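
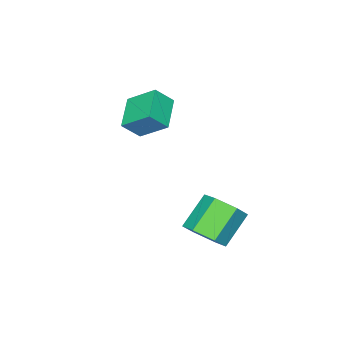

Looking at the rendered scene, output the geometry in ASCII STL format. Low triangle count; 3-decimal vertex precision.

solid 
facet normal 0.736 -0.019 -0.677
outer loop
vertex 2.335 2.603 -1.628
vertex 1.787 2.617 -2.224
vertex 2.079 3.311 -1.926
endloop
endfacet
facet normal 0.598 0.485 0.638
outer loop
vertex 2.335 2.603 -1.628
vertex 2.079 3.311 -1.926
vertex 1.261 2.629 -0.64
endloop
endfacet
facet normal 0.599 0.484 0.638
outer loop
vertex 1.261 2.629 -0.64
vertex 2.079 3.311 -1.926
vertex 1.005 3.337 -0.937
endloop
endfacet
facet normal -0.736 0.018 0.677
outer loop
vertex 1.261 2.629 -0.64
vertex 1.005 3.337 -0.937
vertex 0.713 2.643 -1.236
endloop
endfacet
facet normal 0.736 -0.019 -0.677
outer loop
vertex 2.079 3.311 -1.926
vertex 1.787 2.617 -2.224
vertex 1.531 3.325 -2.522
endloop
endfacet
facet normal 0.025 1.000 0.001
outer loop
vertex 2.079 3.311 -1.926
vertex 1.531 3.325 -2.522
vertex 1.005 3.337 -0.937
endloop
endfacet
facet normal 0.026 1.000 0.001
outer loop
vertex 1.005 3.337 -0.937
vertex 1.531 3.325 -2.522
vertex 0.457 3.352 -1.533
endloop
endfacet
facet normal -0.736 0.018 0.677
outer loop
vertex 1.005 3.337 -0.937
vertex 0.457 3.352 -1.533
vertex 0.713 2.643 -1.236
endloop
endfacet
facet normal 0.736 -0.019 -0.677
outer loop
vertex 1.531 3.325 -2.522
vertex 1.787 2.617 -2.224
vertex 1.239 2.631 -2.82
endloop
endfacet
facet normal -0.574 0.515 -0.637
outer loop
vertex 1.531 3.325 -2.522
vertex 1.239 2.631 -2.82
vertex 0.457 3.352 -1.533
endloop
endfacet
facet normal -0.574 0.515 -0.637
outer loop
vertex 0.457 3.352 -1.533
vertex 1.239 2.631 -2.82
vertex 0.165 2.657 -1.832
endloop
endfacet
facet normal -0.736 0.018 0.677
outer loop
vertex 0.457 3.352 -1.533
vertex 0.165 2.657 -1.832
vertex 0.713 2.643 -1.236
endloop
endfacet
facet normal 0.736 -0.018 -0.677
outer loop
vertex 1.239 2.631 -2.82
vertex 1.787 2.617 -2.224
vertex 1.495 1.923 -2.523
endloop
endfacet
facet normal -0.599 -0.484 -0.638
outer loop
vertex 1.239 2.631 -2.82
vertex 1.495 1.923 -2.523
vertex 0.165 2.657 -1.832
endloop
endfacet
facet normal -0.599 -0.485 -0.637
outer loop
vertex 0.165 2.657 -1.832
vertex 1.495 1.923 -2.523
vertex 0.421 1.949 -1.534
endloop
endfacet
facet normal -0.736 0.019 0.677
outer loop
vertex 0.165 2.657 -1.832
vertex 0.421 1.949 -1.534
vertex 0.713 2.643 -1.236
endloop
endfacet
facet normal 0.736 -0.018 -0.677
outer loop
vertex 1.495 1.923 -2.523
vertex 1.787 2.617 -2.224
vertex 2.043 1.908 -1.927
endloop
endfacet
facet normal -0.026 -1.000 -0.002
outer loop
vertex 1.495 1.923 -2.523
vertex 2.043 1.908 -1.927
vertex 0.421 1.949 -1.534
endloop
endfacet
facet normal -0.025 -1.000 -0.000
outer loop
vertex 0.421 1.949 -1.534
vertex 2.043 1.908 -1.927
vertex 0.969 1.935 -0.938
endloop
endfacet
facet normal -0.736 0.019 0.677
outer loop
vertex 0.421 1.949 -1.534
vertex 0.969 1.935 -0.938
vertex 0.713 2.643 -1.236
endloop
endfacet
facet normal 0.736 -0.018 -0.677
outer loop
vertex 2.043 1.908 -1.927
vertex 1.787 2.617 -2.224
vertex 2.335 2.603 -1.628
endloop
endfacet
facet normal 0.574 -0.515 0.637
outer loop
vertex 2.043 1.908 -1.927
vertex 2.335 2.603 -1.628
vertex 0.969 1.935 -0.938
endloop
endfacet
facet normal 0.574 -0.515 0.637
outer loop
vertex 0.969 1.935 -0.938
vertex 2.335 2.603 -1.628
vertex 1.261 2.629 -0.64
endloop
endfacet
facet normal -0.736 0.019 0.677
outer loop
vertex 0.969 1.935 -0.938
vertex 1.261 2.629 -0.64
vertex 0.713 2.643 -1.236
endloop
endfacet
facet normal -0.608 0.368 -0.704
outer loop
vertex 0.013 -1.464 1.297
vertex -0.238 -0.435 2.051
vertex 1.045 -0.81 0.748
endloop
endfacet
facet normal 0.193 -0.791 -0.580
outer loop
vertex 1.598 -1.145 1.389
vertex 0.013 -1.464 1.297
vertex 1.045 -0.81 0.748
endloop
endfacet
facet normal -0.607 0.368 -0.704
outer loop
vertex 1.045 -0.81 0.748
vertex -0.238 -0.435 2.051
vertex 0.795 0.219 1.502
endloop
endfacet
facet normal 0.771 0.488 -0.410
outer loop
vertex 0.795 0.219 1.502
vertex 1.598 -1.145 1.389
vertex 1.045 -0.81 0.748
endloop
endfacet
facet normal -0.771 -0.488 0.410
outer loop
vertex 0.013 -1.464 1.297
vertex 0.315 -0.77 2.692
vertex -0.238 -0.435 2.051
endloop
endfacet
facet normal 0.193 -0.792 -0.580
outer loop
vertex 0.565 -1.799 1.938
vertex 0.013 -1.464 1.297
vertex 1.598 -1.145 1.389
endloop
endfacet
facet normal -0.771 -0.487 0.409
outer loop
vertex 0.565 -1.799 1.938
vertex 0.315 -0.77 2.692
vertex 0.013 -1.464 1.297
endloop
endfacet
facet normal -0.193 0.791 0.580
outer loop
vertex -0.238 -0.435 2.051
vertex 0.315 -0.77 2.692
vertex 0.795 0.219 1.502
endloop
endfacet
facet normal 0.771 0.488 -0.409
outer loop
vertex 1.347 -0.116 2.143
vertex 1.598 -1.145 1.389
vertex 0.795 0.219 1.502
endloop
endfacet
facet normal -0.193 0.791 0.580
outer loop
vertex 0.795 0.219 1.502
vertex 0.315 -0.77 2.692
vertex 1.347 -0.116 2.143
endloop
endfacet
facet normal 0.607 -0.368 0.704
outer loop
vertex 1.347 -0.116 2.143
vertex 0.565 -1.799 1.938
vertex 1.598 -1.145 1.389
endloop
endfacet
facet normal 0.608 -0.368 0.704
outer loop
vertex 0.315 -0.77 2.692
vertex 0.565 -1.799 1.938
vertex 1.347 -0.116 2.143
endloop
endfacet

endsolid


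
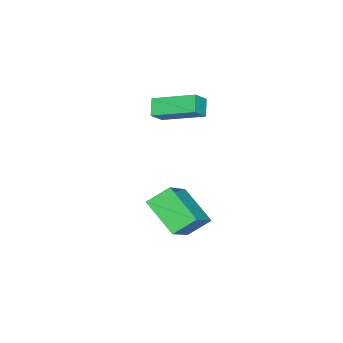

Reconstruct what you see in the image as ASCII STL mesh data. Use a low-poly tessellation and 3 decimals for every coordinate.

solid 
facet normal -0.533 0.595 0.602
outer loop
vertex 2.412 -2.107 -1.222
vertex 4.159 -1.785 0.007
vertex 2.9 -0.558 -2.32
endloop
endfacet
facet normal -0.809 -0.149 -0.569
outer loop
vertex 3.561 -1.295 -3.067
vertex 2.412 -2.107 -1.222
vertex 2.9 -0.558 -2.32
endloop
endfacet
facet normal -0.533 0.595 0.602
outer loop
vertex 2.9 -0.558 -2.32
vertex 4.159 -1.785 0.007
vertex 4.647 -0.236 -1.091
endloop
endfacet
facet normal 0.248 0.790 -0.560
outer loop
vertex 4.647 -0.236 -1.091
vertex 3.561 -1.295 -3.067
vertex 2.9 -0.558 -2.32
endloop
endfacet
facet normal -0.248 -0.790 0.560
outer loop
vertex 2.412 -2.107 -1.222
vertex 4.82 -2.522 -0.74
vertex 4.159 -1.785 0.007
endloop
endfacet
facet normal -0.809 -0.149 -0.569
outer loop
vertex 3.073 -2.844 -1.969
vertex 2.412 -2.107 -1.222
vertex 3.561 -1.295 -3.067
endloop
endfacet
facet normal -0.248 -0.790 0.560
outer loop
vertex 3.073 -2.844 -1.969
vertex 4.82 -2.522 -0.74
vertex 2.412 -2.107 -1.222
endloop
endfacet
facet normal 0.809 0.149 0.569
outer loop
vertex 4.159 -1.785 0.007
vertex 4.82 -2.522 -0.74
vertex 4.647 -0.236 -1.091
endloop
endfacet
facet normal 0.248 0.790 -0.560
outer loop
vertex 5.308 -0.973 -1.838
vertex 3.561 -1.295 -3.067
vertex 4.647 -0.236 -1.091
endloop
endfacet
facet normal 0.809 0.149 0.569
outer loop
vertex 4.647 -0.236 -1.091
vertex 4.82 -2.522 -0.74
vertex 5.308 -0.973 -1.838
endloop
endfacet
facet normal 0.533 -0.595 -0.602
outer loop
vertex 5.308 -0.973 -1.838
vertex 3.073 -2.844 -1.969
vertex 3.561 -1.295 -3.067
endloop
endfacet
facet normal 0.533 -0.595 -0.602
outer loop
vertex 4.82 -2.522 -0.74
vertex 3.073 -2.844 -1.969
vertex 5.308 -0.973 -1.838
endloop
endfacet
facet normal -0.623 -0.334 0.707
outer loop
vertex 1.502 -4.277 3.147
vertex 1.209 -2.328 3.81
vertex 0.771 -4.183 2.547
endloop
endfacet
facet normal 0.141 -0.937 -0.319
outer loop
vertex 1.351 -3.872 1.89
vertex 1.502 -4.277 3.147
vertex 0.771 -4.183 2.547
endloop
endfacet
facet normal -0.623 -0.334 0.707
outer loop
vertex 0.771 -4.183 2.547
vertex 1.209 -2.328 3.81
vertex 0.479 -2.233 3.211
endloop
endfacet
facet normal -0.769 0.100 -0.632
outer loop
vertex 0.479 -2.233 3.211
vertex 1.351 -3.872 1.89
vertex 0.771 -4.183 2.547
endloop
endfacet
facet normal 0.769 -0.099 0.632
outer loop
vertex 1.502 -4.277 3.147
vertex 1.789 -2.017 3.153
vertex 1.209 -2.328 3.81
endloop
endfacet
facet normal 0.140 -0.937 -0.319
outer loop
vertex 2.081 -3.967 2.489
vertex 1.502 -4.277 3.147
vertex 1.351 -3.872 1.89
endloop
endfacet
facet normal 0.770 -0.099 0.631
outer loop
vertex 2.081 -3.967 2.489
vertex 1.789 -2.017 3.153
vertex 1.502 -4.277 3.147
endloop
endfacet
facet normal -0.140 0.937 0.320
outer loop
vertex 1.209 -2.328 3.81
vertex 1.789 -2.017 3.153
vertex 0.479 -2.233 3.211
endloop
endfacet
facet normal -0.770 0.099 -0.631
outer loop
vertex 1.058 -1.923 2.553
vertex 1.351 -3.872 1.89
vertex 0.479 -2.233 3.211
endloop
endfacet
facet normal -0.141 0.938 0.318
outer loop
vertex 0.479 -2.233 3.211
vertex 1.789 -2.017 3.153
vertex 1.058 -1.923 2.553
endloop
endfacet
facet normal 0.623 0.334 -0.707
outer loop
vertex 1.058 -1.923 2.553
vertex 2.081 -3.967 2.489
vertex 1.351 -3.872 1.89
endloop
endfacet
facet normal 0.623 0.334 -0.707
outer loop
vertex 1.789 -2.017 3.153
vertex 2.081 -3.967 2.489
vertex 1.058 -1.923 2.553
endloop
endfacet

endsolid


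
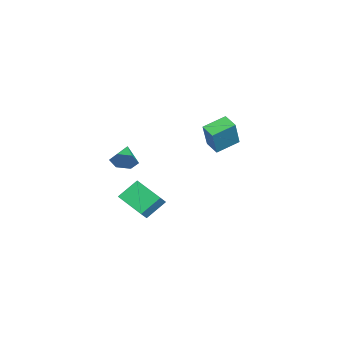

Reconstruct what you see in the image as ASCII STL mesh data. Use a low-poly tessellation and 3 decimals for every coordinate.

solid 
facet normal -0.401 0.660 0.635
outer loop
vertex -2.752 -1.577 -2.452
vertex -1.461 -0.044 -3.23
vertex -3.52 -1.315 -3.209
endloop
endfacet
facet normal -0.600 -0.713 0.362
outer loop
vertex -2.839 -2.436 -4.29
vertex -2.752 -1.577 -2.452
vertex -3.52 -1.315 -3.209
endloop
endfacet
facet normal -0.401 0.659 0.636
outer loop
vertex -3.52 -1.315 -3.209
vertex -1.461 -0.044 -3.23
vertex -2.23 0.219 -3.987
endloop
endfacet
facet normal -0.692 0.237 -0.682
outer loop
vertex -2.23 0.219 -3.987
vertex -2.839 -2.436 -4.29
vertex -3.52 -1.315 -3.209
endloop
endfacet
facet normal 0.692 -0.237 0.682
outer loop
vertex -2.752 -1.577 -2.452
vertex -0.78 -1.165 -4.311
vertex -1.461 -0.044 -3.23
endloop
endfacet
facet normal -0.600 -0.713 0.362
outer loop
vertex -2.07 -2.699 -3.533
vertex -2.752 -1.577 -2.452
vertex -2.839 -2.436 -4.29
endloop
endfacet
facet normal 0.692 -0.236 0.682
outer loop
vertex -2.07 -2.699 -3.533
vertex -0.78 -1.165 -4.311
vertex -2.752 -1.577 -2.452
endloop
endfacet
facet normal 0.600 0.713 -0.362
outer loop
vertex -1.461 -0.044 -3.23
vertex -0.78 -1.165 -4.311
vertex -2.23 0.219 -3.987
endloop
endfacet
facet normal -0.692 0.237 -0.682
outer loop
vertex -1.548 -0.903 -5.068
vertex -2.839 -2.436 -4.29
vertex -2.23 0.219 -3.987
endloop
endfacet
facet normal 0.600 0.713 -0.362
outer loop
vertex -2.23 0.219 -3.987
vertex -0.78 -1.165 -4.311
vertex -1.548 -0.903 -5.068
endloop
endfacet
facet normal 0.400 -0.660 -0.636
outer loop
vertex -1.548 -0.903 -5.068
vertex -2.07 -2.699 -3.533
vertex -2.839 -2.436 -4.29
endloop
endfacet
facet normal 0.401 -0.660 -0.635
outer loop
vertex -0.78 -1.165 -4.311
vertex -2.07 -2.699 -3.533
vertex -1.548 -0.903 -5.068
endloop
endfacet
facet normal 0.916 -0.055 -0.397
outer loop
vertex 1.602 -2.329 1.996
vertex 1.303 -1.961 1.254
vertex 1.614 -1.454 1.902
endloop
endfacet
facet normal -0.060 0.107 0.992
outer loop
vertex 1.602 -2.329 1.996
vertex 1.614 -1.454 1.902
vertex -0.063 -1.879 1.846
endloop
endfacet
facet normal 0.916 -0.055 -0.397
outer loop
vertex 1.614 -1.454 1.902
vertex 1.303 -1.961 1.254
vertex 1.315 -1.086 1.161
endloop
endfacet
facet normal -0.228 0.832 0.505
outer loop
vertex 1.614 -1.454 1.902
vertex 1.315 -1.086 1.161
vertex -0.063 -1.879 1.846
endloop
endfacet
facet normal 0.916 -0.055 -0.398
outer loop
vertex 1.315 -1.086 1.161
vertex 1.303 -1.961 1.254
vertex 1.003 -1.594 0.513
endloop
endfacet
facet normal -0.585 0.751 -0.307
outer loop
vertex 1.315 -1.086 1.161
vertex 1.003 -1.594 0.513
vertex -0.063 -1.879 1.846
endloop
endfacet
facet normal 0.916 -0.055 -0.398
outer loop
vertex 1.003 -1.594 0.513
vertex 1.303 -1.961 1.254
vertex 0.991 -2.469 0.606
endloop
endfacet
facet normal -0.774 -0.056 -0.631
outer loop
vertex 1.003 -1.594 0.513
vertex 0.991 -2.469 0.606
vertex -0.063 -1.879 1.846
endloop
endfacet
facet normal 0.916 -0.056 -0.397
outer loop
vertex 0.991 -2.469 0.606
vertex 1.303 -1.961 1.254
vertex 1.29 -2.836 1.348
endloop
endfacet
facet normal -0.606 -0.783 -0.143
outer loop
vertex 0.991 -2.469 0.606
vertex 1.29 -2.836 1.348
vertex -0.063 -1.879 1.846
endloop
endfacet
facet normal 0.916 -0.056 -0.397
outer loop
vertex 1.29 -2.836 1.348
vertex 1.303 -1.961 1.254
vertex 1.602 -2.329 1.996
endloop
endfacet
facet normal -0.250 -0.701 0.668
outer loop
vertex 1.29 -2.836 1.348
vertex 1.602 -2.329 1.996
vertex -0.063 -1.879 1.846
endloop
endfacet
facet normal -0.752 -0.581 0.311
outer loop
vertex 1.548 2.644 4.394
vertex 0.775 3.935 4.938
vertex 0.623 2.861 2.566
endloop
endfacet
facet normal 0.483 -0.807 -0.340
outer loop
vertex 1.405 3.465 2.242
vertex 1.548 2.644 4.394
vertex 0.623 2.861 2.566
endloop
endfacet
facet normal -0.752 -0.581 0.311
outer loop
vertex 0.623 2.861 2.566
vertex 0.775 3.935 4.938
vertex -0.15 4.152 3.11
endloop
endfacet
facet normal -0.449 0.105 -0.887
outer loop
vertex -0.15 4.152 3.11
vertex 1.405 3.465 2.242
vertex 0.623 2.861 2.566
endloop
endfacet
facet normal 0.449 -0.105 0.887
outer loop
vertex 1.548 2.644 4.394
vertex 1.557 4.539 4.614
vertex 0.775 3.935 4.938
endloop
endfacet
facet normal 0.483 -0.807 -0.340
outer loop
vertex 2.33 3.248 4.07
vertex 1.548 2.644 4.394
vertex 1.405 3.465 2.242
endloop
endfacet
facet normal 0.449 -0.105 0.887
outer loop
vertex 2.33 3.248 4.07
vertex 1.557 4.539 4.614
vertex 1.548 2.644 4.394
endloop
endfacet
facet normal -0.483 0.807 0.340
outer loop
vertex 0.775 3.935 4.938
vertex 1.557 4.539 4.614
vertex -0.15 4.152 3.11
endloop
endfacet
facet normal -0.449 0.105 -0.887
outer loop
vertex 0.632 4.756 2.786
vertex 1.405 3.465 2.242
vertex -0.15 4.152 3.11
endloop
endfacet
facet normal -0.483 0.807 0.340
outer loop
vertex -0.15 4.152 3.11
vertex 1.557 4.539 4.614
vertex 0.632 4.756 2.786
endloop
endfacet
facet normal 0.752 0.581 -0.311
outer loop
vertex 0.632 4.756 2.786
vertex 2.33 3.248 4.07
vertex 1.405 3.465 2.242
endloop
endfacet
facet normal 0.752 0.581 -0.311
outer loop
vertex 1.557 4.539 4.614
vertex 2.33 3.248 4.07
vertex 0.632 4.756 2.786
endloop
endfacet

endsolid


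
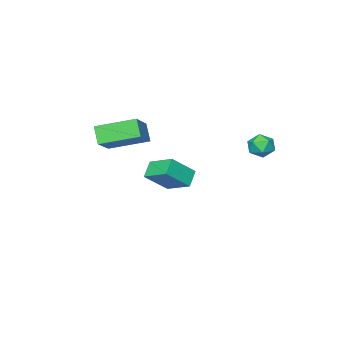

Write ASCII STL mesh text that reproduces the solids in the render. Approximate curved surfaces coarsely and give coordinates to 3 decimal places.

solid 
facet normal -0.687 -0.339 0.643
outer loop
vertex -3.054 -3.891 -1.968
vertex -3.175 -2.466 -1.345
vertex -4.232 -3.524 -3.033
endloop
endfacet
facet normal 0.077 -0.913 -0.400
outer loop
vertex -3.525 -3.174 -3.695
vertex -3.054 -3.891 -1.968
vertex -4.232 -3.524 -3.033
endloop
endfacet
facet normal -0.687 -0.339 0.643
outer loop
vertex -4.232 -3.524 -3.033
vertex -3.175 -2.466 -1.345
vertex -4.353 -2.099 -2.41
endloop
endfacet
facet normal -0.723 0.224 -0.653
outer loop
vertex -4.353 -2.099 -2.41
vertex -3.525 -3.174 -3.695
vertex -4.232 -3.524 -3.033
endloop
endfacet
facet normal 0.723 -0.224 0.653
outer loop
vertex -3.054 -3.891 -1.968
vertex -2.468 -2.116 -2.007
vertex -3.175 -2.466 -1.345
endloop
endfacet
facet normal 0.077 -0.913 -0.400
outer loop
vertex -2.347 -3.541 -2.63
vertex -3.054 -3.891 -1.968
vertex -3.525 -3.174 -3.695
endloop
endfacet
facet normal 0.723 -0.224 0.653
outer loop
vertex -2.347 -3.541 -2.63
vertex -2.468 -2.116 -2.007
vertex -3.054 -3.891 -1.968
endloop
endfacet
facet normal -0.077 0.913 0.400
outer loop
vertex -3.175 -2.466 -1.345
vertex -2.468 -2.116 -2.007
vertex -4.353 -2.099 -2.41
endloop
endfacet
facet normal -0.723 0.224 -0.653
outer loop
vertex -3.646 -1.749 -3.072
vertex -3.525 -3.174 -3.695
vertex -4.353 -2.099 -2.41
endloop
endfacet
facet normal -0.077 0.913 0.400
outer loop
vertex -4.353 -2.099 -2.41
vertex -2.468 -2.116 -2.007
vertex -3.646 -1.749 -3.072
endloop
endfacet
facet normal 0.687 0.339 -0.643
outer loop
vertex -3.646 -1.749 -3.072
vertex -2.347 -3.541 -2.63
vertex -3.525 -3.174 -3.695
endloop
endfacet
facet normal 0.687 0.339 -0.643
outer loop
vertex -2.468 -2.116 -2.007
vertex -2.347 -3.541 -2.63
vertex -3.646 -1.749 -3.072
endloop
endfacet
facet normal -0.386 0.281 0.879
outer loop
vertex -3.392 3.619 1.731
vertex -4.006 3.292 1.566
vertex -3.49 2.933 1.907
endloop
endfacet
facet normal 0.318 0.193 0.928
outer loop
vertex -3.392 3.619 1.731
vertex -3.49 2.933 1.907
vertex -2.86 3.149 1.646
endloop
endfacet
facet normal 0.629 0.630 0.456
outer loop
vertex -3.392 3.619 1.731
vertex -2.86 3.149 1.646
vertex -2.987 3.641 1.142
endloop
endfacet
facet normal 0.115 0.987 0.116
outer loop
vertex -3.392 3.619 1.731
vertex -2.987 3.641 1.142
vertex -3.695 3.729 1.093
endloop
endfacet
facet normal -0.512 0.772 0.376
outer loop
vertex -3.392 3.619 1.731
vertex -3.695 3.729 1.093
vertex -4.006 3.292 1.566
endloop
endfacet
facet normal 0.471 -0.480 0.740
outer loop
vertex -2.86 3.149 1.646
vertex -3.49 2.933 1.907
vertex -3.145 2.531 1.427
endloop
endfacet
facet normal -0.671 -0.337 0.660
outer loop
vertex -3.49 2.933 1.907
vertex -4.006 3.292 1.566
vertex -3.853 2.619 1.378
endloop
endfacet
facet normal -0.876 0.458 -0.153
outer loop
vertex -4.006 3.292 1.566
vertex -3.695 3.729 1.093
vertex -3.98 3.111 0.874
endloop
endfacet
facet normal 0.140 0.806 -0.575
outer loop
vertex -3.695 3.729 1.093
vertex -2.987 3.641 1.142
vertex -3.35 3.327 0.613
endloop
endfacet
facet normal 0.973 0.228 -0.023
outer loop
vertex -2.987 3.641 1.142
vertex -2.86 3.149 1.646
vertex -2.834 2.968 0.954
endloop
endfacet
facet normal -0.115 -0.987 -0.116
outer loop
vertex -3.448 2.641 0.789
vertex -3.145 2.531 1.427
vertex -3.853 2.619 1.378
endloop
endfacet
facet normal -0.629 -0.630 -0.456
outer loop
vertex -3.448 2.641 0.789
vertex -3.853 2.619 1.378
vertex -3.98 3.111 0.874
endloop
endfacet
facet normal -0.318 -0.193 -0.928
outer loop
vertex -3.448 2.641 0.789
vertex -3.98 3.111 0.874
vertex -3.35 3.327 0.613
endloop
endfacet
facet normal 0.386 -0.281 -0.879
outer loop
vertex -3.448 2.641 0.789
vertex -3.35 3.327 0.613
vertex -2.834 2.968 0.954
endloop
endfacet
facet normal 0.512 -0.772 -0.376
outer loop
vertex -3.448 2.641 0.789
vertex -2.834 2.968 0.954
vertex -3.145 2.531 1.427
endloop
endfacet
facet normal -0.140 -0.806 0.575
outer loop
vertex -3.853 2.619 1.378
vertex -3.145 2.531 1.427
vertex -3.49 2.933 1.907
endloop
endfacet
facet normal -0.973 -0.228 0.023
outer loop
vertex -3.98 3.111 0.874
vertex -3.853 2.619 1.378
vertex -4.006 3.292 1.566
endloop
endfacet
facet normal -0.471 0.480 -0.740
outer loop
vertex -3.35 3.327 0.613
vertex -3.98 3.111 0.874
vertex -3.695 3.729 1.093
endloop
endfacet
facet normal 0.671 0.337 -0.660
outer loop
vertex -2.834 2.968 0.954
vertex -3.35 3.327 0.613
vertex -2.987 3.641 1.142
endloop
endfacet
facet normal 0.876 -0.458 0.153
outer loop
vertex -3.145 2.531 1.427
vertex -2.834 2.968 0.954
vertex -2.86 3.149 1.646
endloop
endfacet
facet normal -0.727 -0.451 -0.517
outer loop
vertex 0.362 -3.207 1.295
vertex -0.919 -1.773 1.847
vertex 0.623 -2.643 0.437
endloop
endfacet
facet normal 0.641 -0.716 -0.276
outer loop
vertex 1.939 -1.827 1.373
vertex 0.362 -3.207 1.295
vertex 0.623 -2.643 0.437
endloop
endfacet
facet normal -0.727 -0.451 -0.517
outer loop
vertex 0.623 -2.643 0.437
vertex -0.919 -1.773 1.847
vertex -0.658 -1.209 0.988
endloop
endfacet
facet normal 0.247 0.532 -0.810
outer loop
vertex -0.658 -1.209 0.988
vertex 1.939 -1.827 1.373
vertex 0.623 -2.643 0.437
endloop
endfacet
facet normal -0.246 -0.532 0.810
outer loop
vertex 0.362 -3.207 1.295
vertex 0.397 -0.957 2.783
vertex -0.919 -1.773 1.847
endloop
endfacet
facet normal 0.641 -0.717 -0.276
outer loop
vertex 1.678 -2.391 2.232
vertex 0.362 -3.207 1.295
vertex 1.939 -1.827 1.373
endloop
endfacet
facet normal -0.247 -0.532 0.810
outer loop
vertex 1.678 -2.391 2.232
vertex 0.397 -0.957 2.783
vertex 0.362 -3.207 1.295
endloop
endfacet
facet normal -0.641 0.717 0.276
outer loop
vertex -0.919 -1.773 1.847
vertex 0.397 -0.957 2.783
vertex -0.658 -1.209 0.988
endloop
endfacet
facet normal 0.247 0.532 -0.810
outer loop
vertex 0.658 -0.393 1.925
vertex 1.939 -1.827 1.373
vertex -0.658 -1.209 0.988
endloop
endfacet
facet normal -0.641 0.716 0.276
outer loop
vertex -0.658 -1.209 0.988
vertex 0.397 -0.957 2.783
vertex 0.658 -0.393 1.925
endloop
endfacet
facet normal 0.728 0.451 0.517
outer loop
vertex 0.658 -0.393 1.925
vertex 1.678 -2.391 2.232
vertex 1.939 -1.827 1.373
endloop
endfacet
facet normal 0.727 0.451 0.518
outer loop
vertex 0.397 -0.957 2.783
vertex 1.678 -2.391 2.232
vertex 0.658 -0.393 1.925
endloop
endfacet

endsolid


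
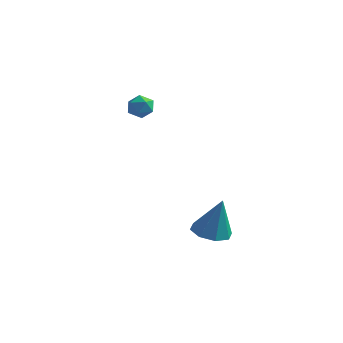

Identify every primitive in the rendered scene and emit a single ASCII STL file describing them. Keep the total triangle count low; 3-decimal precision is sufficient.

solid 
facet normal -0.612 -0.267 0.744
outer loop
vertex -3.615 -1.731 3.791
vertex -3.171 -2.248 3.971
vertex -3.102 -1.608 4.257
endloop
endfacet
facet normal -0.661 0.433 0.613
outer loop
vertex -3.615 -1.731 3.791
vertex -3.102 -1.608 4.257
vertex -3.249 -1.13 3.761
endloop
endfacet
facet normal -0.854 0.516 -0.069
outer loop
vertex -3.615 -1.731 3.791
vertex -3.249 -1.13 3.761
vertex -3.409 -1.474 3.168
endloop
endfacet
facet normal -0.924 -0.131 -0.360
outer loop
vertex -3.615 -1.731 3.791
vertex -3.409 -1.474 3.168
vertex -3.361 -2.165 3.297
endloop
endfacet
facet normal -0.775 -0.616 0.143
outer loop
vertex -3.615 -1.731 3.791
vertex -3.361 -2.165 3.297
vertex -3.171 -2.248 3.971
endloop
endfacet
facet normal -0.013 0.718 0.696
outer loop
vertex -3.249 -1.13 3.761
vertex -3.102 -1.608 4.257
vertex -2.579 -1.275 3.923
endloop
endfacet
facet normal 0.067 -0.413 0.908
outer loop
vertex -3.102 -1.608 4.257
vertex -3.171 -2.248 3.971
vertex -2.531 -1.966 4.052
endloop
endfacet
facet normal -0.196 -0.978 -0.065
outer loop
vertex -3.171 -2.248 3.971
vertex -3.361 -2.165 3.297
vertex -2.691 -2.31 3.459
endloop
endfacet
facet normal -0.437 -0.194 -0.878
outer loop
vertex -3.361 -2.165 3.297
vertex -3.409 -1.474 3.168
vertex -2.838 -1.832 2.963
endloop
endfacet
facet normal -0.325 0.854 -0.408
outer loop
vertex -3.409 -1.474 3.168
vertex -3.249 -1.13 3.761
vertex -2.769 -1.192 3.249
endloop
endfacet
facet normal 0.924 0.131 0.360
outer loop
vertex -2.325 -1.709 3.429
vertex -2.579 -1.275 3.923
vertex -2.531 -1.966 4.052
endloop
endfacet
facet normal 0.854 -0.516 0.069
outer loop
vertex -2.325 -1.709 3.429
vertex -2.531 -1.966 4.052
vertex -2.691 -2.31 3.459
endloop
endfacet
facet normal 0.661 -0.433 -0.613
outer loop
vertex -2.325 -1.709 3.429
vertex -2.691 -2.31 3.459
vertex -2.838 -1.832 2.963
endloop
endfacet
facet normal 0.612 0.267 -0.744
outer loop
vertex -2.325 -1.709 3.429
vertex -2.838 -1.832 2.963
vertex -2.769 -1.192 3.249
endloop
endfacet
facet normal 0.775 0.616 -0.143
outer loop
vertex -2.325 -1.709 3.429
vertex -2.769 -1.192 3.249
vertex -2.579 -1.275 3.923
endloop
endfacet
facet normal 0.437 0.194 0.878
outer loop
vertex -2.531 -1.966 4.052
vertex -2.579 -1.275 3.923
vertex -3.102 -1.608 4.257
endloop
endfacet
facet normal 0.325 -0.854 0.408
outer loop
vertex -2.691 -2.31 3.459
vertex -2.531 -1.966 4.052
vertex -3.171 -2.248 3.971
endloop
endfacet
facet normal 0.013 -0.718 -0.696
outer loop
vertex -2.838 -1.832 2.963
vertex -2.691 -2.31 3.459
vertex -3.361 -2.165 3.297
endloop
endfacet
facet normal -0.067 0.413 -0.908
outer loop
vertex -2.769 -1.192 3.249
vertex -2.838 -1.832 2.963
vertex -3.409 -1.474 3.168
endloop
endfacet
facet normal 0.196 0.978 0.065
outer loop
vertex -2.579 -1.275 3.923
vertex -2.769 -1.192 3.249
vertex -3.249 -1.13 3.761
endloop
endfacet
facet normal -0.256 -0.052 -0.965
outer loop
vertex 1.864 -1.825 -3.134
vertex 1.185 -2.483 -2.919
vertex 1.208 -1.515 -2.977
endloop
endfacet
facet normal 0.461 0.853 0.244
outer loop
vertex 1.864 -1.825 -3.134
vertex 1.208 -1.515 -2.977
vertex 1.715 -2.377 -0.921
endloop
endfacet
facet normal -0.257 -0.052 -0.965
outer loop
vertex 1.208 -1.515 -2.977
vertex 1.185 -2.483 -2.919
vertex 0.539 -1.772 -2.785
endloop
endfacet
facet normal -0.217 0.880 0.422
outer loop
vertex 1.208 -1.515 -2.977
vertex 0.539 -1.772 -2.785
vertex 1.715 -2.377 -0.921
endloop
endfacet
facet normal -0.256 -0.051 -0.965
outer loop
vertex 0.539 -1.772 -2.785
vertex 1.185 -2.483 -2.919
vertex 0.247 -2.445 -2.672
endloop
endfacet
facet normal -0.708 0.404 0.578
outer loop
vertex 0.539 -1.772 -2.785
vertex 0.247 -2.445 -2.672
vertex 1.715 -2.377 -0.921
endloop
endfacet
facet normal -0.256 -0.051 -0.965
outer loop
vertex 0.247 -2.445 -2.672
vertex 1.185 -2.483 -2.919
vertex 0.505 -3.141 -2.704
endloop
endfacet
facet normal -0.726 -0.298 0.620
outer loop
vertex 0.247 -2.445 -2.672
vertex 0.505 -3.141 -2.704
vertex 1.715 -2.377 -0.921
endloop
endfacet
facet normal -0.255 -0.052 -0.965
outer loop
vertex 0.505 -3.141 -2.704
vertex 1.185 -2.483 -2.919
vertex 1.161 -3.451 -2.861
endloop
endfacet
facet normal -0.258 -0.812 0.523
outer loop
vertex 0.505 -3.141 -2.704
vertex 1.161 -3.451 -2.861
vertex 1.715 -2.377 -0.921
endloop
endfacet
facet normal -0.257 -0.051 -0.965
outer loop
vertex 1.161 -3.451 -2.861
vertex 1.185 -2.483 -2.919
vertex 1.83 -3.194 -3.053
endloop
endfacet
facet normal 0.421 -0.839 0.344
outer loop
vertex 1.161 -3.451 -2.861
vertex 1.83 -3.194 -3.053
vertex 1.715 -2.377 -0.921
endloop
endfacet
facet normal -0.256 -0.051 -0.965
outer loop
vertex 1.83 -3.194 -3.053
vertex 1.185 -2.483 -2.919
vertex 2.122 -2.521 -3.166
endloop
endfacet
facet normal 0.912 -0.364 0.189
outer loop
vertex 1.83 -3.194 -3.053
vertex 2.122 -2.521 -3.166
vertex 1.715 -2.377 -0.921
endloop
endfacet
facet normal -0.256 -0.051 -0.965
outer loop
vertex 2.122 -2.521 -3.166
vertex 1.185 -2.483 -2.919
vertex 1.864 -1.825 -3.134
endloop
endfacet
facet normal 0.930 0.338 0.147
outer loop
vertex 2.122 -2.521 -3.166
vertex 1.864 -1.825 -3.134
vertex 1.715 -2.377 -0.921
endloop
endfacet

endsolid


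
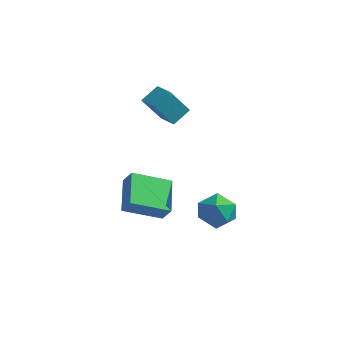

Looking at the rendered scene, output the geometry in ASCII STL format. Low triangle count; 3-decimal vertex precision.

solid 
facet normal -0.342 -0.451 0.824
outer loop
vertex -3.395 0.772 2.979
vertex -4.4 1.266 2.832
vertex -3.739 -0.115 2.351
endloop
endfacet
facet normal 0.890 -0.437 0.130
outer loop
vertex -3.14 0.674 0.908
vertex -3.395 0.772 2.979
vertex -3.739 -0.115 2.351
endloop
endfacet
facet normal -0.342 -0.451 0.824
outer loop
vertex -3.739 -0.115 2.351
vertex -4.4 1.266 2.832
vertex -4.745 0.38 2.204
endloop
endfacet
facet normal -0.302 -0.778 -0.551
outer loop
vertex -4.745 0.38 2.204
vertex -3.14 0.674 0.908
vertex -3.739 -0.115 2.351
endloop
endfacet
facet normal 0.302 0.778 0.551
outer loop
vertex -3.395 0.772 2.979
vertex -3.801 2.055 1.389
vertex -4.4 1.266 2.832
endloop
endfacet
facet normal 0.889 -0.439 0.130
outer loop
vertex -2.795 1.56 1.536
vertex -3.395 0.772 2.979
vertex -3.14 0.674 0.908
endloop
endfacet
facet normal 0.302 0.778 0.551
outer loop
vertex -2.795 1.56 1.536
vertex -3.801 2.055 1.389
vertex -3.395 0.772 2.979
endloop
endfacet
facet normal -0.889 0.438 -0.130
outer loop
vertex -4.4 1.266 2.832
vertex -3.801 2.055 1.389
vertex -4.745 0.38 2.204
endloop
endfacet
facet normal -0.302 -0.778 -0.551
outer loop
vertex -4.145 1.168 0.761
vertex -3.14 0.674 0.908
vertex -4.745 0.38 2.204
endloop
endfacet
facet normal -0.890 0.438 -0.131
outer loop
vertex -4.745 0.38 2.204
vertex -3.801 2.055 1.389
vertex -4.145 1.168 0.761
endloop
endfacet
facet normal 0.342 0.451 -0.824
outer loop
vertex -4.145 1.168 0.761
vertex -2.795 1.56 1.536
vertex -3.14 0.674 0.908
endloop
endfacet
facet normal 0.342 0.451 -0.824
outer loop
vertex -3.801 2.055 1.389
vertex -2.795 1.56 1.536
vertex -4.145 1.168 0.761
endloop
endfacet
facet normal 0.294 0.702 0.648
outer loop
vertex -0.314 1.088 -3.747
vertex -0.617 0.447 -2.915
vertex 0.401 0.385 -3.31
endloop
endfacet
facet normal 0.684 0.728 0.052
outer loop
vertex -0.314 1.088 -3.747
vertex 0.401 0.385 -3.31
vertex 0.35 0.51 -4.395
endloop
endfacet
facet normal 0.240 0.834 -0.497
outer loop
vertex -0.314 1.088 -3.747
vertex 0.35 0.51 -4.395
vertex -0.699 0.648 -4.671
endloop
endfacet
facet normal -0.424 0.874 -0.240
outer loop
vertex -0.314 1.088 -3.747
vertex -0.699 0.648 -4.671
vertex -1.297 0.609 -3.756
endloop
endfacet
facet normal -0.390 0.793 0.468
outer loop
vertex -0.314 1.088 -3.747
vertex -1.297 0.609 -3.756
vertex -0.617 0.447 -2.915
endloop
endfacet
facet normal 0.995 0.091 -0.036
outer loop
vertex 0.35 0.51 -4.395
vertex 0.401 0.385 -3.31
vertex 0.457 -0.489 -3.964
endloop
endfacet
facet normal 0.364 0.050 0.930
outer loop
vertex 0.401 0.385 -3.31
vertex -0.617 0.447 -2.915
vertex -0.141 -0.528 -3.049
endloop
endfacet
facet normal -0.744 0.196 0.639
outer loop
vertex -0.617 0.447 -2.915
vertex -1.297 0.609 -3.756
vertex -1.19 -0.39 -3.325
endloop
endfacet
facet normal -0.797 0.328 -0.507
outer loop
vertex -1.297 0.609 -3.756
vertex -0.699 0.648 -4.671
vertex -1.241 -0.265 -4.41
endloop
endfacet
facet normal 0.278 0.263 -0.924
outer loop
vertex -0.699 0.648 -4.671
vertex 0.35 0.51 -4.395
vertex -0.223 -0.327 -4.805
endloop
endfacet
facet normal 0.424 -0.874 0.240
outer loop
vertex -0.526 -0.968 -3.973
vertex 0.457 -0.489 -3.964
vertex -0.141 -0.528 -3.049
endloop
endfacet
facet normal -0.240 -0.834 0.497
outer loop
vertex -0.526 -0.968 -3.973
vertex -0.141 -0.528 -3.049
vertex -1.19 -0.39 -3.325
endloop
endfacet
facet normal -0.684 -0.728 -0.052
outer loop
vertex -0.526 -0.968 -3.973
vertex -1.19 -0.39 -3.325
vertex -1.241 -0.265 -4.41
endloop
endfacet
facet normal -0.294 -0.702 -0.648
outer loop
vertex -0.526 -0.968 -3.973
vertex -1.241 -0.265 -4.41
vertex -0.223 -0.327 -4.805
endloop
endfacet
facet normal 0.390 -0.793 -0.468
outer loop
vertex -0.526 -0.968 -3.973
vertex -0.223 -0.327 -4.805
vertex 0.457 -0.489 -3.964
endloop
endfacet
facet normal 0.797 -0.328 0.507
outer loop
vertex -0.141 -0.528 -3.049
vertex 0.457 -0.489 -3.964
vertex 0.401 0.385 -3.31
endloop
endfacet
facet normal -0.278 -0.263 0.924
outer loop
vertex -1.19 -0.39 -3.325
vertex -0.141 -0.528 -3.049
vertex -0.617 0.447 -2.915
endloop
endfacet
facet normal -0.995 -0.091 0.036
outer loop
vertex -1.241 -0.265 -4.41
vertex -1.19 -0.39 -3.325
vertex -1.297 0.609 -3.756
endloop
endfacet
facet normal -0.364 -0.050 -0.930
outer loop
vertex -0.223 -0.327 -4.805
vertex -1.241 -0.265 -4.41
vertex -0.699 0.648 -4.671
endloop
endfacet
facet normal 0.744 -0.196 -0.639
outer loop
vertex 0.457 -0.489 -3.964
vertex -0.223 -0.327 -4.805
vertex 0.35 0.51 -4.395
endloop
endfacet
facet normal -0.580 0.137 -0.803
outer loop
vertex -4.324 -1.956 -1.919
vertex -2.909 -0.676 -2.722
vertex -3.445 -3.488 -2.814
endloop
endfacet
facet normal -0.684 -0.619 0.387
outer loop
vertex -2.871 -3.624 -2.018
vertex -4.324 -1.956 -1.919
vertex -3.445 -3.488 -2.814
endloop
endfacet
facet normal -0.579 0.137 -0.804
outer loop
vertex -3.445 -3.488 -2.814
vertex -2.909 -0.676 -2.722
vertex -2.03 -2.208 -3.616
endloop
endfacet
facet normal 0.444 -0.774 -0.452
outer loop
vertex -2.03 -2.208 -3.616
vertex -2.871 -3.624 -2.018
vertex -3.445 -3.488 -2.814
endloop
endfacet
facet normal -0.444 0.774 0.452
outer loop
vertex -4.324 -1.956 -1.919
vertex -2.335 -0.812 -1.926
vertex -2.909 -0.676 -2.722
endloop
endfacet
facet normal -0.684 -0.618 0.388
outer loop
vertex -3.75 -2.092 -1.124
vertex -4.324 -1.956 -1.919
vertex -2.871 -3.624 -2.018
endloop
endfacet
facet normal -0.443 0.774 0.453
outer loop
vertex -3.75 -2.092 -1.124
vertex -2.335 -0.812 -1.926
vertex -4.324 -1.956 -1.919
endloop
endfacet
facet normal 0.684 0.618 -0.387
outer loop
vertex -2.909 -0.676 -2.722
vertex -2.335 -0.812 -1.926
vertex -2.03 -2.208 -3.616
endloop
endfacet
facet normal 0.443 -0.774 -0.452
outer loop
vertex -1.456 -2.344 -2.821
vertex -2.871 -3.624 -2.018
vertex -2.03 -2.208 -3.616
endloop
endfacet
facet normal 0.683 0.619 -0.388
outer loop
vertex -2.03 -2.208 -3.616
vertex -2.335 -0.812 -1.926
vertex -1.456 -2.344 -2.821
endloop
endfacet
facet normal 0.579 -0.136 0.804
outer loop
vertex -1.456 -2.344 -2.821
vertex -3.75 -2.092 -1.124
vertex -2.871 -3.624 -2.018
endloop
endfacet
facet normal 0.579 -0.137 0.803
outer loop
vertex -2.335 -0.812 -1.926
vertex -3.75 -2.092 -1.124
vertex -1.456 -2.344 -2.821
endloop
endfacet

endsolid


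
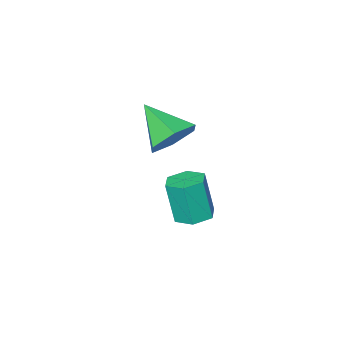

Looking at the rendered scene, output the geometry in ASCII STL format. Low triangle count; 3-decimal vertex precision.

solid 
facet normal -0.103 0.815 -0.570
outer loop
vertex 2.234 0.327 0.673
vertex 1.28 0.163 0.611
vertex 1.632 0.711 1.331
endloop
endfacet
facet normal 0.746 0.029 0.666
outer loop
vertex 2.234 0.327 0.673
vertex 1.632 0.711 1.331
vertex 1.46 -1.263 1.609
endloop
endfacet
facet normal -0.103 0.815 -0.570
outer loop
vertex 1.632 0.711 1.331
vertex 1.28 0.163 0.611
vertex 0.678 0.547 1.269
endloop
endfacet
facet normal -0.089 0.147 0.985
outer loop
vertex 1.632 0.711 1.331
vertex 0.678 0.547 1.269
vertex 1.46 -1.263 1.609
endloop
endfacet
facet normal -0.102 0.816 -0.570
outer loop
vertex 0.678 0.547 1.269
vertex 1.28 0.163 0.611
vertex 0.326 -0.0 0.549
endloop
endfacet
facet normal -0.791 -0.235 0.565
outer loop
vertex 0.678 0.547 1.269
vertex 0.326 -0.0 0.549
vertex 1.46 -1.263 1.609
endloop
endfacet
facet normal -0.102 0.815 -0.570
outer loop
vertex 0.326 -0.0 0.549
vertex 1.28 0.163 0.611
vertex 0.928 -0.384 -0.108
endloop
endfacet
facet normal -0.657 -0.734 -0.172
outer loop
vertex 0.326 -0.0 0.549
vertex 0.928 -0.384 -0.108
vertex 1.46 -1.263 1.609
endloop
endfacet
facet normal -0.103 0.815 -0.570
outer loop
vertex 0.928 -0.384 -0.108
vertex 1.28 0.163 0.611
vertex 1.882 -0.22 -0.046
endloop
endfacet
facet normal 0.178 -0.852 -0.492
outer loop
vertex 0.928 -0.384 -0.108
vertex 1.882 -0.22 -0.046
vertex 1.46 -1.263 1.609
endloop
endfacet
facet normal -0.103 0.815 -0.570
outer loop
vertex 1.882 -0.22 -0.046
vertex 1.28 0.163 0.611
vertex 2.234 0.327 0.673
endloop
endfacet
facet normal 0.879 -0.471 -0.072
outer loop
vertex 1.882 -0.22 -0.046
vertex 2.234 0.327 0.673
vertex 1.46 -1.263 1.609
endloop
endfacet
facet normal -0.080 0.211 -0.974
outer loop
vertex 0.72 0.485 -3.746
vertex 0.232 -0.079 -3.828
vertex -0.014 0.609 -3.659
endloop
endfacet
facet normal 0.186 0.963 0.194
outer loop
vertex 0.72 0.485 -3.746
vertex -0.014 0.609 -3.659
vertex 0.856 0.122 -2.07
endloop
endfacet
facet normal 0.187 0.963 0.193
outer loop
vertex 0.856 0.122 -2.07
vertex -0.014 0.609 -3.659
vertex 0.121 0.247 -1.983
endloop
endfacet
facet normal 0.079 -0.211 0.974
outer loop
vertex 0.856 0.122 -2.07
vertex 0.121 0.247 -1.983
vertex 0.368 -0.441 -2.152
endloop
endfacet
facet normal -0.080 0.211 -0.974
outer loop
vertex -0.014 0.609 -3.659
vertex 0.232 -0.079 -3.828
vertex -0.502 0.046 -3.741
endloop
endfacet
facet normal -0.755 0.626 0.196
outer loop
vertex -0.014 0.609 -3.659
vertex -0.502 0.046 -3.741
vertex 0.121 0.247 -1.983
endloop
endfacet
facet normal -0.756 0.625 0.196
outer loop
vertex 0.121 0.247 -1.983
vertex -0.502 0.046 -3.741
vertex -0.367 -0.317 -2.066
endloop
endfacet
facet normal 0.078 -0.211 0.974
outer loop
vertex 0.121 0.247 -1.983
vertex -0.367 -0.317 -2.066
vertex 0.368 -0.441 -2.152
endloop
endfacet
facet normal -0.080 0.211 -0.974
outer loop
vertex -0.502 0.046 -3.741
vertex 0.232 -0.079 -3.828
vertex -0.256 -0.642 -3.91
endloop
endfacet
facet normal -0.941 -0.337 0.003
outer loop
vertex -0.502 0.046 -3.741
vertex -0.256 -0.642 -3.91
vertex -0.367 -0.317 -2.066
endloop
endfacet
facet normal -0.941 -0.339 0.003
outer loop
vertex -0.367 -0.317 -2.066
vertex -0.256 -0.642 -3.91
vertex -0.12 -1.005 -2.234
endloop
endfacet
facet normal 0.079 -0.210 0.975
outer loop
vertex -0.367 -0.317 -2.066
vertex -0.12 -1.005 -2.234
vertex 0.368 -0.441 -2.152
endloop
endfacet
facet normal -0.079 0.211 -0.974
outer loop
vertex -0.256 -0.642 -3.91
vertex 0.232 -0.079 -3.828
vertex 0.479 -0.767 -3.997
endloop
endfacet
facet normal -0.187 -0.963 -0.193
outer loop
vertex -0.256 -0.642 -3.91
vertex 0.479 -0.767 -3.997
vertex -0.12 -1.005 -2.234
endloop
endfacet
facet normal -0.186 -0.963 -0.193
outer loop
vertex -0.12 -1.005 -2.234
vertex 0.479 -0.767 -3.997
vertex 0.614 -1.129 -2.321
endloop
endfacet
facet normal 0.080 -0.211 0.974
outer loop
vertex -0.12 -1.005 -2.234
vertex 0.614 -1.129 -2.321
vertex 0.368 -0.441 -2.152
endloop
endfacet
facet normal -0.078 0.211 -0.974
outer loop
vertex 0.479 -0.767 -3.997
vertex 0.232 -0.079 -3.828
vertex 0.967 -0.203 -3.914
endloop
endfacet
facet normal 0.756 -0.625 -0.196
outer loop
vertex 0.479 -0.767 -3.997
vertex 0.967 -0.203 -3.914
vertex 0.614 -1.129 -2.321
endloop
endfacet
facet normal 0.755 -0.626 -0.196
outer loop
vertex 0.614 -1.129 -2.321
vertex 0.967 -0.203 -3.914
vertex 1.102 -0.566 -2.239
endloop
endfacet
facet normal 0.080 -0.211 0.974
outer loop
vertex 0.614 -1.129 -2.321
vertex 1.102 -0.566 -2.239
vertex 0.368 -0.441 -2.152
endloop
endfacet
facet normal -0.079 0.210 -0.975
outer loop
vertex 0.967 -0.203 -3.914
vertex 0.232 -0.079 -3.828
vertex 0.72 0.485 -3.746
endloop
endfacet
facet normal 0.941 0.338 -0.002
outer loop
vertex 0.967 -0.203 -3.914
vertex 0.72 0.485 -3.746
vertex 1.102 -0.566 -2.239
endloop
endfacet
facet normal 0.941 0.337 -0.003
outer loop
vertex 1.102 -0.566 -2.239
vertex 0.72 0.485 -3.746
vertex 0.856 0.122 -2.07
endloop
endfacet
facet normal 0.080 -0.211 0.974
outer loop
vertex 1.102 -0.566 -2.239
vertex 0.856 0.122 -2.07
vertex 0.368 -0.441 -2.152
endloop
endfacet

endsolid


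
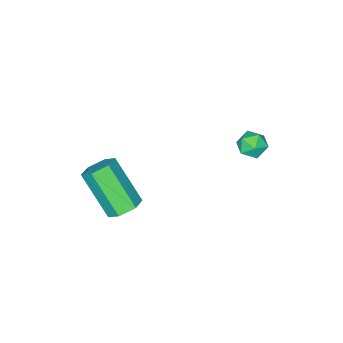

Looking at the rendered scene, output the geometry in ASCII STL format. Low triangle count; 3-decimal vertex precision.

solid 
facet normal 0.005 0.658 -0.753
outer loop
vertex 3.534 -3.523 2.356
vertex 2.925 -3.276 2.568
vertex 3.511 -3.003 2.81
endloop
endfacet
facet normal 0.999 0.022 0.026
outer loop
vertex 3.534 -3.523 2.356
vertex 3.511 -3.003 2.81
vertex 3.523 -4.872 3.9
endloop
endfacet
facet normal 0.999 0.021 0.025
outer loop
vertex 3.523 -4.872 3.9
vertex 3.511 -3.003 2.81
vertex 3.501 -4.352 4.354
endloop
endfacet
facet normal -0.006 -0.658 0.753
outer loop
vertex 3.523 -4.872 3.9
vertex 3.501 -4.352 4.354
vertex 2.915 -4.624 4.112
endloop
endfacet
facet normal 0.005 0.658 -0.753
outer loop
vertex 3.511 -3.003 2.81
vertex 2.925 -3.276 2.568
vertex 2.903 -2.756 3.022
endloop
endfacet
facet normal 0.472 0.662 0.582
outer loop
vertex 3.511 -3.003 2.81
vertex 2.903 -2.756 3.022
vertex 3.501 -4.352 4.354
endloop
endfacet
facet normal 0.471 0.662 0.582
outer loop
vertex 3.501 -4.352 4.354
vertex 2.903 -2.756 3.022
vertex 2.892 -4.105 4.566
endloop
endfacet
facet normal -0.005 -0.659 0.753
outer loop
vertex 3.501 -4.352 4.354
vertex 2.892 -4.105 4.566
vertex 2.915 -4.624 4.112
endloop
endfacet
facet normal 0.006 0.658 -0.753
outer loop
vertex 2.903 -2.756 3.022
vertex 2.925 -3.276 2.568
vertex 2.317 -3.028 2.78
endloop
endfacet
facet normal -0.528 0.642 0.557
outer loop
vertex 2.903 -2.756 3.022
vertex 2.317 -3.028 2.78
vertex 2.892 -4.105 4.566
endloop
endfacet
facet normal -0.528 0.642 0.557
outer loop
vertex 2.892 -4.105 4.566
vertex 2.317 -3.028 2.78
vertex 2.306 -4.377 4.324
endloop
endfacet
facet normal -0.005 -0.659 0.753
outer loop
vertex 2.892 -4.105 4.566
vertex 2.306 -4.377 4.324
vertex 2.915 -4.624 4.112
endloop
endfacet
facet normal 0.006 0.658 -0.753
outer loop
vertex 2.317 -3.028 2.78
vertex 2.925 -3.276 2.568
vertex 2.339 -3.548 2.326
endloop
endfacet
facet normal -0.999 -0.020 -0.025
outer loop
vertex 2.317 -3.028 2.78
vertex 2.339 -3.548 2.326
vertex 2.306 -4.377 4.324
endloop
endfacet
facet normal -0.999 -0.022 -0.026
outer loop
vertex 2.306 -4.377 4.324
vertex 2.339 -3.548 2.326
vertex 2.329 -4.897 3.87
endloop
endfacet
facet normal -0.005 -0.658 0.753
outer loop
vertex 2.306 -4.377 4.324
vertex 2.329 -4.897 3.87
vertex 2.915 -4.624 4.112
endloop
endfacet
facet normal 0.005 0.659 -0.753
outer loop
vertex 2.339 -3.548 2.326
vertex 2.925 -3.276 2.568
vertex 2.948 -3.795 2.114
endloop
endfacet
facet normal -0.471 -0.663 -0.582
outer loop
vertex 2.339 -3.548 2.326
vertex 2.948 -3.795 2.114
vertex 2.329 -4.897 3.87
endloop
endfacet
facet normal -0.472 -0.662 -0.582
outer loop
vertex 2.329 -4.897 3.87
vertex 2.948 -3.795 2.114
vertex 2.937 -5.144 3.658
endloop
endfacet
facet normal -0.005 -0.658 0.753
outer loop
vertex 2.329 -4.897 3.87
vertex 2.937 -5.144 3.658
vertex 2.915 -4.624 4.112
endloop
endfacet
facet normal 0.005 0.659 -0.753
outer loop
vertex 2.948 -3.795 2.114
vertex 2.925 -3.276 2.568
vertex 3.534 -3.523 2.356
endloop
endfacet
facet normal 0.528 -0.642 -0.557
outer loop
vertex 2.948 -3.795 2.114
vertex 3.534 -3.523 2.356
vertex 2.937 -5.144 3.658
endloop
endfacet
facet normal 0.528 -0.642 -0.557
outer loop
vertex 2.937 -5.144 3.658
vertex 3.534 -3.523 2.356
vertex 3.523 -4.872 3.9
endloop
endfacet
facet normal -0.006 -0.658 0.753
outer loop
vertex 2.937 -5.144 3.658
vertex 3.523 -4.872 3.9
vertex 2.915 -4.624 4.112
endloop
endfacet
facet normal -0.821 0.532 -0.206
outer loop
vertex -2.238 -1.389 3.508
vertex -2.504 -1.588 4.056
vertex -2.154 -1.051 4.047
endloop
endfacet
facet normal -0.243 0.838 -0.488
outer loop
vertex -2.238 -1.389 3.508
vertex -2.154 -1.051 4.047
vertex -1.662 -1.142 3.646
endloop
endfacet
facet normal 0.064 0.369 -0.927
outer loop
vertex -2.238 -1.389 3.508
vertex -1.662 -1.142 3.646
vertex -1.708 -1.735 3.407
endloop
endfacet
facet normal -0.325 -0.231 -0.917
outer loop
vertex -2.238 -1.389 3.508
vertex -1.708 -1.735 3.407
vertex -2.228 -2.011 3.661
endloop
endfacet
facet normal -0.873 -0.130 -0.471
outer loop
vertex -2.238 -1.389 3.508
vertex -2.228 -2.011 3.661
vertex -2.504 -1.588 4.056
endloop
endfacet
facet normal 0.215 0.976 0.042
outer loop
vertex -1.662 -1.142 3.646
vertex -2.154 -1.051 4.047
vertex -1.572 -1.189 4.279
endloop
endfacet
facet normal -0.722 0.479 0.500
outer loop
vertex -2.154 -1.051 4.047
vertex -2.504 -1.588 4.056
vertex -2.092 -1.465 4.533
endloop
endfacet
facet normal -0.804 -0.590 0.070
outer loop
vertex -2.504 -1.588 4.056
vertex -2.228 -2.011 3.661
vertex -2.138 -2.058 4.294
endloop
endfacet
facet normal 0.081 -0.754 -0.652
outer loop
vertex -2.228 -2.011 3.661
vertex -1.708 -1.735 3.407
vertex -1.646 -2.149 3.893
endloop
endfacet
facet normal 0.711 0.215 -0.670
outer loop
vertex -1.708 -1.735 3.407
vertex -1.662 -1.142 3.646
vertex -1.296 -1.612 3.884
endloop
endfacet
facet normal 0.325 0.231 0.917
outer loop
vertex -1.562 -1.811 4.432
vertex -1.572 -1.189 4.279
vertex -2.092 -1.465 4.533
endloop
endfacet
facet normal -0.064 -0.369 0.927
outer loop
vertex -1.562 -1.811 4.432
vertex -2.092 -1.465 4.533
vertex -2.138 -2.058 4.294
endloop
endfacet
facet normal 0.243 -0.838 0.488
outer loop
vertex -1.562 -1.811 4.432
vertex -2.138 -2.058 4.294
vertex -1.646 -2.149 3.893
endloop
endfacet
facet normal 0.821 -0.532 0.206
outer loop
vertex -1.562 -1.811 4.432
vertex -1.646 -2.149 3.893
vertex -1.296 -1.612 3.884
endloop
endfacet
facet normal 0.873 0.130 0.471
outer loop
vertex -1.562 -1.811 4.432
vertex -1.296 -1.612 3.884
vertex -1.572 -1.189 4.279
endloop
endfacet
facet normal -0.081 0.754 0.652
outer loop
vertex -2.092 -1.465 4.533
vertex -1.572 -1.189 4.279
vertex -2.154 -1.051 4.047
endloop
endfacet
facet normal -0.711 -0.215 0.670
outer loop
vertex -2.138 -2.058 4.294
vertex -2.092 -1.465 4.533
vertex -2.504 -1.588 4.056
endloop
endfacet
facet normal -0.215 -0.976 -0.042
outer loop
vertex -1.646 -2.149 3.893
vertex -2.138 -2.058 4.294
vertex -2.228 -2.011 3.661
endloop
endfacet
facet normal 0.722 -0.479 -0.500
outer loop
vertex -1.296 -1.612 3.884
vertex -1.646 -2.149 3.893
vertex -1.708 -1.735 3.407
endloop
endfacet
facet normal 0.804 0.590 -0.070
outer loop
vertex -1.572 -1.189 4.279
vertex -1.296 -1.612 3.884
vertex -1.662 -1.142 3.646
endloop
endfacet

endsolid


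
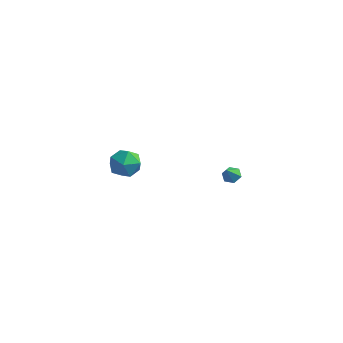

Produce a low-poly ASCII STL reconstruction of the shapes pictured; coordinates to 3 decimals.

solid 
facet normal 0.027 0.587 -0.809
outer loop
vertex -0.679 3.926 -2.818
vertex -1.226 3.889 -2.863
vertex -1.001 4.292 -2.563
endloop
endfacet
facet normal 0.723 0.169 0.670
outer loop
vertex -0.679 3.926 -2.818
vertex -1.001 4.292 -2.563
vertex -1.254 3.291 -2.037
endloop
endfacet
facet normal 0.027 0.587 -0.809
outer loop
vertex -1.001 4.292 -2.563
vertex -1.226 3.889 -2.863
vertex -1.548 4.255 -2.608
endloop
endfacet
facet normal -0.104 0.483 0.869
outer loop
vertex -1.001 4.292 -2.563
vertex -1.548 4.255 -2.608
vertex -1.254 3.291 -2.037
endloop
endfacet
facet normal 0.027 0.587 -0.809
outer loop
vertex -1.548 4.255 -2.608
vertex -1.226 3.889 -2.863
vertex -1.773 3.852 -2.908
endloop
endfacet
facet normal -0.838 0.065 0.541
outer loop
vertex -1.548 4.255 -2.608
vertex -1.773 3.852 -2.908
vertex -1.254 3.291 -2.037
endloop
endfacet
facet normal 0.027 0.586 -0.810
outer loop
vertex -1.773 3.852 -2.908
vertex -1.226 3.889 -2.863
vertex -1.451 3.486 -3.162
endloop
endfacet
facet normal -0.746 -0.666 0.015
outer loop
vertex -1.773 3.852 -2.908
vertex -1.451 3.486 -3.162
vertex -1.254 3.291 -2.037
endloop
endfacet
facet normal 0.027 0.586 -0.810
outer loop
vertex -1.451 3.486 -3.162
vertex -1.226 3.889 -2.863
vertex -0.904 3.523 -3.117
endloop
endfacet
facet normal 0.081 -0.980 -0.184
outer loop
vertex -1.451 3.486 -3.162
vertex -0.904 3.523 -3.117
vertex -1.254 3.291 -2.037
endloop
endfacet
facet normal 0.027 0.586 -0.810
outer loop
vertex -0.904 3.523 -3.117
vertex -1.226 3.889 -2.863
vertex -0.679 3.926 -2.818
endloop
endfacet
facet normal 0.815 -0.561 0.143
outer loop
vertex -0.904 3.523 -3.117
vertex -0.679 3.926 -2.818
vertex -1.254 3.291 -2.037
endloop
endfacet
facet normal -0.811 0.561 -0.166
outer loop
vertex -3.751 -2.631 1.856
vertex -4.292 -3.361 2.035
vertex -4.039 -2.792 2.72
endloop
endfacet
facet normal -0.275 0.957 0.087
outer loop
vertex -3.751 -2.631 1.856
vertex -4.039 -2.792 2.72
vertex -3.166 -2.527 2.565
endloop
endfacet
facet normal 0.278 0.891 -0.360
outer loop
vertex -3.751 -2.631 1.856
vertex -3.166 -2.527 2.565
vertex -2.879 -2.932 1.785
endloop
endfacet
facet normal 0.084 0.452 -0.888
outer loop
vertex -3.751 -2.631 1.856
vertex -2.879 -2.932 1.785
vertex -3.574 -3.447 1.457
endloop
endfacet
facet normal -0.589 0.248 -0.769
outer loop
vertex -3.751 -2.631 1.856
vertex -3.574 -3.447 1.457
vertex -4.292 -3.361 2.035
endloop
endfacet
facet normal -0.082 0.690 0.719
outer loop
vertex -3.166 -2.527 2.565
vertex -4.039 -2.792 2.72
vertex -3.346 -3.193 3.183
endloop
endfacet
facet normal -0.949 0.048 0.311
outer loop
vertex -4.039 -2.792 2.72
vertex -4.292 -3.361 2.035
vertex -4.041 -3.708 2.855
endloop
endfacet
facet normal -0.590 -0.458 -0.665
outer loop
vertex -4.292 -3.361 2.035
vertex -3.574 -3.447 1.457
vertex -3.754 -4.113 2.075
endloop
endfacet
facet normal 0.499 -0.127 -0.857
outer loop
vertex -3.574 -3.447 1.457
vertex -2.879 -2.932 1.785
vertex -2.881 -3.848 1.92
endloop
endfacet
facet normal 0.813 0.582 -0.003
outer loop
vertex -2.879 -2.932 1.785
vertex -3.166 -2.527 2.565
vertex -2.628 -3.279 2.605
endloop
endfacet
facet normal -0.084 -0.452 0.888
outer loop
vertex -3.169 -4.009 2.784
vertex -3.346 -3.193 3.183
vertex -4.041 -3.708 2.855
endloop
endfacet
facet normal -0.278 -0.891 0.360
outer loop
vertex -3.169 -4.009 2.784
vertex -4.041 -3.708 2.855
vertex -3.754 -4.113 2.075
endloop
endfacet
facet normal 0.275 -0.957 -0.087
outer loop
vertex -3.169 -4.009 2.784
vertex -3.754 -4.113 2.075
vertex -2.881 -3.848 1.92
endloop
endfacet
facet normal 0.811 -0.561 0.166
outer loop
vertex -3.169 -4.009 2.784
vertex -2.881 -3.848 1.92
vertex -2.628 -3.279 2.605
endloop
endfacet
facet normal 0.589 -0.248 0.769
outer loop
vertex -3.169 -4.009 2.784
vertex -2.628 -3.279 2.605
vertex -3.346 -3.193 3.183
endloop
endfacet
facet normal -0.499 0.127 0.857
outer loop
vertex -4.041 -3.708 2.855
vertex -3.346 -3.193 3.183
vertex -4.039 -2.792 2.72
endloop
endfacet
facet normal -0.813 -0.582 0.003
outer loop
vertex -3.754 -4.113 2.075
vertex -4.041 -3.708 2.855
vertex -4.292 -3.361 2.035
endloop
endfacet
facet normal 0.082 -0.690 -0.719
outer loop
vertex -2.881 -3.848 1.92
vertex -3.754 -4.113 2.075
vertex -3.574 -3.447 1.457
endloop
endfacet
facet normal 0.949 -0.048 -0.311
outer loop
vertex -2.628 -3.279 2.605
vertex -2.881 -3.848 1.92
vertex -2.879 -2.932 1.785
endloop
endfacet
facet normal 0.590 0.458 0.665
outer loop
vertex -3.346 -3.193 3.183
vertex -2.628 -3.279 2.605
vertex -3.166 -2.527 2.565
endloop
endfacet

endsolid


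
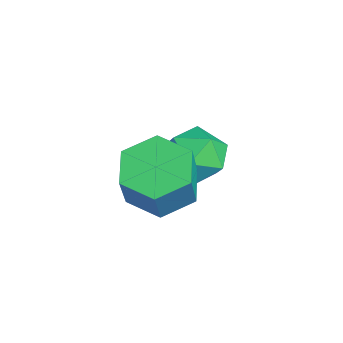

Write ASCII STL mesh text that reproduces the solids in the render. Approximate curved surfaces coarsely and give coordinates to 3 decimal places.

solid 
facet normal -0.325 0.830 -0.453
outer loop
vertex -2.452 1.212 0.552
vertex -3.136 1.094 0.827
vertex -2.642 1.499 1.214
endloop
endfacet
facet normal 0.365 0.888 -0.280
outer loop
vertex -2.452 1.212 0.552
vertex -2.642 1.499 1.214
vertex -1.968 1.192 1.12
endloop
endfacet
facet normal 0.718 0.356 -0.599
outer loop
vertex -2.452 1.212 0.552
vertex -1.968 1.192 1.12
vertex -2.045 0.598 0.675
endloop
endfacet
facet normal 0.246 -0.031 -0.969
outer loop
vertex -2.452 1.212 0.552
vertex -2.045 0.598 0.675
vertex -2.767 0.537 0.494
endloop
endfacet
facet normal -0.399 0.262 -0.879
outer loop
vertex -2.452 1.212 0.552
vertex -2.767 0.537 0.494
vertex -3.136 1.094 0.827
endloop
endfacet
facet normal 0.424 0.800 0.425
outer loop
vertex -1.968 1.192 1.12
vertex -2.642 1.499 1.214
vertex -2.353 1.063 1.746
endloop
endfacet
facet normal -0.693 0.706 0.145
outer loop
vertex -2.642 1.499 1.214
vertex -3.136 1.094 0.827
vertex -3.075 1.002 1.565
endloop
endfacet
facet normal -0.812 -0.213 -0.543
outer loop
vertex -3.136 1.094 0.827
vertex -2.767 0.537 0.494
vertex -3.152 0.408 1.12
endloop
endfacet
facet normal 0.231 -0.687 -0.689
outer loop
vertex -2.767 0.537 0.494
vertex -2.045 0.598 0.675
vertex -2.478 0.101 1.026
endloop
endfacet
facet normal 0.994 -0.062 -0.090
outer loop
vertex -2.045 0.598 0.675
vertex -1.968 1.192 1.12
vertex -1.984 0.506 1.413
endloop
endfacet
facet normal -0.246 0.031 0.969
outer loop
vertex -2.668 0.388 1.688
vertex -2.353 1.063 1.746
vertex -3.075 1.002 1.565
endloop
endfacet
facet normal -0.718 -0.356 0.599
outer loop
vertex -2.668 0.388 1.688
vertex -3.075 1.002 1.565
vertex -3.152 0.408 1.12
endloop
endfacet
facet normal -0.365 -0.888 0.280
outer loop
vertex -2.668 0.388 1.688
vertex -3.152 0.408 1.12
vertex -2.478 0.101 1.026
endloop
endfacet
facet normal 0.325 -0.830 0.453
outer loop
vertex -2.668 0.388 1.688
vertex -2.478 0.101 1.026
vertex -1.984 0.506 1.413
endloop
endfacet
facet normal 0.399 -0.262 0.879
outer loop
vertex -2.668 0.388 1.688
vertex -1.984 0.506 1.413
vertex -2.353 1.063 1.746
endloop
endfacet
facet normal -0.231 0.687 0.689
outer loop
vertex -3.075 1.002 1.565
vertex -2.353 1.063 1.746
vertex -2.642 1.499 1.214
endloop
endfacet
facet normal -0.994 0.062 0.090
outer loop
vertex -3.152 0.408 1.12
vertex -3.075 1.002 1.565
vertex -3.136 1.094 0.827
endloop
endfacet
facet normal -0.424 -0.800 -0.425
outer loop
vertex -2.478 0.101 1.026
vertex -3.152 0.408 1.12
vertex -2.767 0.537 0.494
endloop
endfacet
facet normal 0.693 -0.706 -0.145
outer loop
vertex -1.984 0.506 1.413
vertex -2.478 0.101 1.026
vertex -2.045 0.598 0.675
endloop
endfacet
facet normal 0.812 0.213 0.543
outer loop
vertex -2.353 1.063 1.746
vertex -1.984 0.506 1.413
vertex -1.968 1.192 1.12
endloop
endfacet
facet normal -0.384 0.205 -0.900
outer loop
vertex -0.48 0.205 1.678
vertex -1.027 -0.309 1.794
vertex -1.134 0.413 2.004
endloop
endfacet
facet normal 0.335 0.940 0.072
outer loop
vertex -0.48 0.205 1.678
vertex -1.134 0.413 2.004
vertex -0.065 -0.017 2.65
endloop
endfacet
facet normal 0.335 0.939 0.070
outer loop
vertex -0.065 -0.017 2.65
vertex -1.134 0.413 2.004
vertex -0.719 0.192 2.977
endloop
endfacet
facet normal 0.384 -0.206 0.900
outer loop
vertex -0.065 -0.017 2.65
vertex -0.719 0.192 2.977
vertex -0.613 -0.531 2.766
endloop
endfacet
facet normal -0.384 0.205 -0.900
outer loop
vertex -1.134 0.413 2.004
vertex -1.027 -0.309 1.794
vertex -1.681 -0.101 2.12
endloop
endfacet
facet normal -0.578 0.707 0.407
outer loop
vertex -1.134 0.413 2.004
vertex -1.681 -0.101 2.12
vertex -0.719 0.192 2.977
endloop
endfacet
facet normal -0.578 0.707 0.408
outer loop
vertex -0.719 0.192 2.977
vertex -1.681 -0.101 2.12
vertex -1.267 -0.323 3.092
endloop
endfacet
facet normal 0.383 -0.207 0.900
outer loop
vertex -0.719 0.192 2.977
vertex -1.267 -0.323 3.092
vertex -0.613 -0.531 2.766
endloop
endfacet
facet normal -0.383 0.206 -0.900
outer loop
vertex -1.681 -0.101 2.12
vertex -1.027 -0.309 1.794
vertex -1.575 -0.823 1.91
endloop
endfacet
facet normal -0.913 -0.232 0.336
outer loop
vertex -1.681 -0.101 2.12
vertex -1.575 -0.823 1.91
vertex -1.267 -0.323 3.092
endloop
endfacet
facet normal -0.912 -0.233 0.336
outer loop
vertex -1.267 -0.323 3.092
vertex -1.575 -0.823 1.91
vertex -1.16 -1.045 2.882
endloop
endfacet
facet normal 0.384 -0.205 0.900
outer loop
vertex -1.267 -0.323 3.092
vertex -1.16 -1.045 2.882
vertex -0.613 -0.531 2.766
endloop
endfacet
facet normal -0.384 0.206 -0.900
outer loop
vertex -1.575 -0.823 1.91
vertex -1.027 -0.309 1.794
vertex -0.921 -1.032 1.583
endloop
endfacet
facet normal -0.336 -0.939 -0.071
outer loop
vertex -1.575 -0.823 1.91
vertex -0.921 -1.032 1.583
vertex -1.16 -1.045 2.882
endloop
endfacet
facet normal -0.334 -0.940 -0.071
outer loop
vertex -1.16 -1.045 2.882
vertex -0.921 -1.032 1.583
vertex -0.506 -1.253 2.556
endloop
endfacet
facet normal 0.384 -0.205 0.900
outer loop
vertex -1.16 -1.045 2.882
vertex -0.506 -1.253 2.556
vertex -0.613 -0.531 2.766
endloop
endfacet
facet normal -0.383 0.207 -0.900
outer loop
vertex -0.921 -1.032 1.583
vertex -1.027 -0.309 1.794
vertex -0.373 -0.517 1.468
endloop
endfacet
facet normal 0.579 -0.707 -0.407
outer loop
vertex -0.921 -1.032 1.583
vertex -0.373 -0.517 1.468
vertex -0.506 -1.253 2.556
endloop
endfacet
facet normal 0.578 -0.707 -0.408
outer loop
vertex -0.506 -1.253 2.556
vertex -0.373 -0.517 1.468
vertex 0.041 -0.739 2.44
endloop
endfacet
facet normal 0.384 -0.205 0.900
outer loop
vertex -0.506 -1.253 2.556
vertex 0.041 -0.739 2.44
vertex -0.613 -0.531 2.766
endloop
endfacet
facet normal -0.384 0.205 -0.900
outer loop
vertex -0.373 -0.517 1.468
vertex -1.027 -0.309 1.794
vertex -0.48 0.205 1.678
endloop
endfacet
facet normal 0.913 0.233 -0.336
outer loop
vertex -0.373 -0.517 1.468
vertex -0.48 0.205 1.678
vertex 0.041 -0.739 2.44
endloop
endfacet
facet normal 0.913 0.232 -0.337
outer loop
vertex 0.041 -0.739 2.44
vertex -0.48 0.205 1.678
vertex -0.065 -0.017 2.65
endloop
endfacet
facet normal 0.383 -0.206 0.900
outer loop
vertex 0.041 -0.739 2.44
vertex -0.065 -0.017 2.65
vertex -0.613 -0.531 2.766
endloop
endfacet

endsolid


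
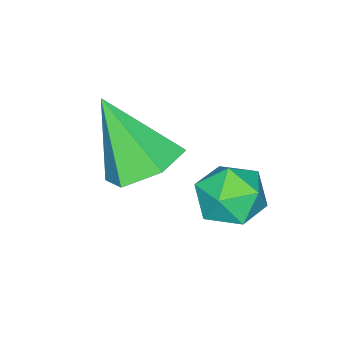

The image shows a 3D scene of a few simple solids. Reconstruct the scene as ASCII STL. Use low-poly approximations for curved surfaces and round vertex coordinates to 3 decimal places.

solid 
facet normal 0.006 0.566 -0.824
outer loop
vertex 0.972 -1.133 0.698
vertex 0.096 -1.196 0.648
vertex 0.464 -0.539 1.102
endloop
endfacet
facet normal 0.752 0.222 0.620
outer loop
vertex 0.972 -1.133 0.698
vertex 0.464 -0.539 1.102
vertex 0.084 -2.244 2.172
endloop
endfacet
facet normal 0.006 0.566 -0.824
outer loop
vertex 0.464 -0.539 1.102
vertex 0.096 -1.196 0.648
vertex -0.412 -0.602 1.052
endloop
endfacet
facet normal -0.087 0.543 0.835
outer loop
vertex 0.464 -0.539 1.102
vertex -0.412 -0.602 1.052
vertex 0.084 -2.244 2.172
endloop
endfacet
facet normal 0.006 0.566 -0.824
outer loop
vertex -0.412 -0.602 1.052
vertex 0.096 -1.196 0.648
vertex -0.78 -1.259 0.598
endloop
endfacet
facet normal -0.842 0.106 0.529
outer loop
vertex -0.412 -0.602 1.052
vertex -0.78 -1.259 0.598
vertex 0.084 -2.244 2.172
endloop
endfacet
facet normal 0.006 0.567 -0.824
outer loop
vertex -0.78 -1.259 0.598
vertex 0.096 -1.196 0.648
vertex -0.273 -1.853 0.193
endloop
endfacet
facet normal -0.758 -0.652 0.008
outer loop
vertex -0.78 -1.259 0.598
vertex -0.273 -1.853 0.193
vertex 0.084 -2.244 2.172
endloop
endfacet
facet normal 0.006 0.567 -0.824
outer loop
vertex -0.273 -1.853 0.193
vertex 0.096 -1.196 0.648
vertex 0.604 -1.79 0.243
endloop
endfacet
facet normal 0.082 -0.975 -0.207
outer loop
vertex -0.273 -1.853 0.193
vertex 0.604 -1.79 0.243
vertex 0.084 -2.244 2.172
endloop
endfacet
facet normal 0.006 0.567 -0.824
outer loop
vertex 0.604 -1.79 0.243
vertex 0.096 -1.196 0.648
vertex 0.972 -1.133 0.698
endloop
endfacet
facet normal 0.837 -0.538 0.099
outer loop
vertex 0.604 -1.79 0.243
vertex 0.972 -1.133 0.698
vertex 0.084 -2.244 2.172
endloop
endfacet
facet normal -0.398 0.383 0.833
outer loop
vertex -1.222 0.538 0.362
vertex -0.618 0.237 0.789
vertex -0.56 0.971 0.479
endloop
endfacet
facet normal -0.560 0.785 0.266
outer loop
vertex -1.222 0.538 0.362
vertex -0.56 0.971 0.479
vertex -0.912 0.963 -0.239
endloop
endfacet
facet normal -0.905 0.373 -0.203
outer loop
vertex -1.222 0.538 0.362
vertex -0.912 0.963 -0.239
vertex -1.186 0.225 -0.372
endloop
endfacet
facet normal -0.957 -0.282 0.073
outer loop
vertex -1.222 0.538 0.362
vertex -1.186 0.225 -0.372
vertex -1.005 -0.224 0.264
endloop
endfacet
facet normal -0.643 -0.275 0.715
outer loop
vertex -1.222 0.538 0.362
vertex -1.005 -0.224 0.264
vertex -0.618 0.237 0.789
endloop
endfacet
facet normal 0.051 0.998 -0.036
outer loop
vertex -0.912 0.963 -0.239
vertex -0.56 0.971 0.479
vertex -0.115 0.924 -0.184
endloop
endfacet
facet normal 0.314 0.348 0.883
outer loop
vertex -0.56 0.971 0.479
vertex -0.618 0.237 0.789
vertex 0.066 0.475 0.452
endloop
endfacet
facet normal -0.083 -0.718 0.691
outer loop
vertex -0.618 0.237 0.789
vertex -1.005 -0.224 0.264
vertex -0.208 -0.263 0.319
endloop
endfacet
facet normal -0.592 -0.728 -0.346
outer loop
vertex -1.005 -0.224 0.264
vertex -1.186 0.225 -0.372
vertex -0.56 -0.271 -0.399
endloop
endfacet
facet normal -0.507 0.332 -0.795
outer loop
vertex -1.186 0.225 -0.372
vertex -0.912 0.963 -0.239
vertex -0.502 0.463 -0.709
endloop
endfacet
facet normal 0.957 0.282 -0.073
outer loop
vertex 0.102 0.162 -0.282
vertex -0.115 0.924 -0.184
vertex 0.066 0.475 0.452
endloop
endfacet
facet normal 0.905 -0.373 0.203
outer loop
vertex 0.102 0.162 -0.282
vertex 0.066 0.475 0.452
vertex -0.208 -0.263 0.319
endloop
endfacet
facet normal 0.560 -0.785 -0.266
outer loop
vertex 0.102 0.162 -0.282
vertex -0.208 -0.263 0.319
vertex -0.56 -0.271 -0.399
endloop
endfacet
facet normal 0.398 -0.383 -0.833
outer loop
vertex 0.102 0.162 -0.282
vertex -0.56 -0.271 -0.399
vertex -0.502 0.463 -0.709
endloop
endfacet
facet normal 0.643 0.275 -0.715
outer loop
vertex 0.102 0.162 -0.282
vertex -0.502 0.463 -0.709
vertex -0.115 0.924 -0.184
endloop
endfacet
facet normal 0.592 0.728 0.346
outer loop
vertex 0.066 0.475 0.452
vertex -0.115 0.924 -0.184
vertex -0.56 0.971 0.479
endloop
endfacet
facet normal 0.507 -0.332 0.795
outer loop
vertex -0.208 -0.263 0.319
vertex 0.066 0.475 0.452
vertex -0.618 0.237 0.789
endloop
endfacet
facet normal -0.051 -0.998 0.036
outer loop
vertex -0.56 -0.271 -0.399
vertex -0.208 -0.263 0.319
vertex -1.005 -0.224 0.264
endloop
endfacet
facet normal -0.314 -0.348 -0.883
outer loop
vertex -0.502 0.463 -0.709
vertex -0.56 -0.271 -0.399
vertex -1.186 0.225 -0.372
endloop
endfacet
facet normal 0.083 0.718 -0.691
outer loop
vertex -0.115 0.924 -0.184
vertex -0.502 0.463 -0.709
vertex -0.912 0.963 -0.239
endloop
endfacet

endsolid


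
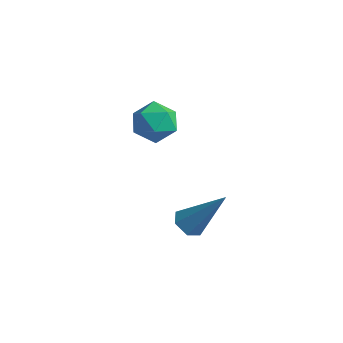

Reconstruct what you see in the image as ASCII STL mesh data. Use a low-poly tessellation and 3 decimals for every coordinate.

solid 
facet normal -0.535 -0.317 -0.783
outer loop
vertex 3.093 0.836 -0.034
vertex 2.56 0.822 0.336
vertex 2.715 1.363 0.011
endloop
endfacet
facet normal 0.729 0.557 -0.398
outer loop
vertex 3.093 0.836 -0.034
vertex 2.715 1.363 0.011
vertex 3.7 1.498 2.004
endloop
endfacet
facet normal -0.536 -0.316 -0.782
outer loop
vertex 2.715 1.363 0.011
vertex 2.56 0.822 0.336
vertex 2.182 1.349 0.382
endloop
endfacet
facet normal -0.054 0.998 -0.041
outer loop
vertex 2.715 1.363 0.011
vertex 2.182 1.349 0.382
vertex 3.7 1.498 2.004
endloop
endfacet
facet normal -0.536 -0.316 -0.783
outer loop
vertex 2.182 1.349 0.382
vertex 2.56 0.822 0.336
vertex 2.026 0.808 0.707
endloop
endfacet
facet normal -0.647 0.521 0.557
outer loop
vertex 2.182 1.349 0.382
vertex 2.026 0.808 0.707
vertex 3.7 1.498 2.004
endloop
endfacet
facet normal -0.535 -0.318 -0.783
outer loop
vertex 2.026 0.808 0.707
vertex 2.56 0.822 0.336
vertex 2.404 0.282 0.662
endloop
endfacet
facet normal -0.455 -0.395 0.798
outer loop
vertex 2.026 0.808 0.707
vertex 2.404 0.282 0.662
vertex 3.7 1.498 2.004
endloop
endfacet
facet normal -0.536 -0.318 -0.782
outer loop
vertex 2.404 0.282 0.662
vertex 2.56 0.822 0.336
vertex 2.938 0.295 0.291
endloop
endfacet
facet normal 0.327 -0.836 0.441
outer loop
vertex 2.404 0.282 0.662
vertex 2.938 0.295 0.291
vertex 3.7 1.498 2.004
endloop
endfacet
facet normal -0.535 -0.317 -0.783
outer loop
vertex 2.938 0.295 0.291
vertex 2.56 0.822 0.336
vertex 3.093 0.836 -0.034
endloop
endfacet
facet normal 0.920 -0.358 -0.158
outer loop
vertex 2.938 0.295 0.291
vertex 3.093 0.836 -0.034
vertex 3.7 1.498 2.004
endloop
endfacet
facet normal -0.007 0.938 -0.347
outer loop
vertex -1.205 4.514 1.019
vertex -2.024 4.701 1.54
vertex -1.136 4.857 1.944
endloop
endfacet
facet normal 0.660 0.687 -0.304
outer loop
vertex -1.205 4.514 1.019
vertex -1.136 4.857 1.944
vertex -0.53 4.139 1.636
endloop
endfacet
facet normal 0.701 0.099 -0.706
outer loop
vertex -1.205 4.514 1.019
vertex -0.53 4.139 1.636
vertex -1.044 3.539 1.042
endloop
endfacet
facet normal 0.060 -0.014 -0.998
outer loop
vertex -1.205 4.514 1.019
vertex -1.044 3.539 1.042
vertex -1.968 3.887 0.982
endloop
endfacet
facet normal -0.378 0.506 -0.776
outer loop
vertex -1.205 4.514 1.019
vertex -1.968 3.887 0.982
vertex -2.024 4.701 1.54
endloop
endfacet
facet normal 0.782 0.499 0.374
outer loop
vertex -0.53 4.139 1.636
vertex -1.136 4.857 1.944
vertex -0.932 4.093 2.538
endloop
endfacet
facet normal -0.297 0.905 0.304
outer loop
vertex -1.136 4.857 1.944
vertex -2.024 4.701 1.54
vertex -1.856 4.441 2.478
endloop
endfacet
facet normal -0.898 0.205 -0.390
outer loop
vertex -2.024 4.701 1.54
vertex -1.968 3.887 0.982
vertex -2.37 3.841 1.884
endloop
endfacet
facet normal -0.190 -0.634 -0.750
outer loop
vertex -1.968 3.887 0.982
vertex -1.044 3.539 1.042
vertex -1.764 3.123 1.576
endloop
endfacet
facet normal 0.848 -0.452 -0.277
outer loop
vertex -1.044 3.539 1.042
vertex -0.53 4.139 1.636
vertex -0.876 3.279 1.98
endloop
endfacet
facet normal -0.060 0.014 0.998
outer loop
vertex -1.695 3.466 2.501
vertex -0.932 4.093 2.538
vertex -1.856 4.441 2.478
endloop
endfacet
facet normal -0.701 -0.099 0.706
outer loop
vertex -1.695 3.466 2.501
vertex -1.856 4.441 2.478
vertex -2.37 3.841 1.884
endloop
endfacet
facet normal -0.660 -0.687 0.304
outer loop
vertex -1.695 3.466 2.501
vertex -2.37 3.841 1.884
vertex -1.764 3.123 1.576
endloop
endfacet
facet normal 0.007 -0.938 0.347
outer loop
vertex -1.695 3.466 2.501
vertex -1.764 3.123 1.576
vertex -0.876 3.279 1.98
endloop
endfacet
facet normal 0.378 -0.506 0.776
outer loop
vertex -1.695 3.466 2.501
vertex -0.876 3.279 1.98
vertex -0.932 4.093 2.538
endloop
endfacet
facet normal 0.190 0.634 0.750
outer loop
vertex -1.856 4.441 2.478
vertex -0.932 4.093 2.538
vertex -1.136 4.857 1.944
endloop
endfacet
facet normal -0.848 0.452 0.277
outer loop
vertex -2.37 3.841 1.884
vertex -1.856 4.441 2.478
vertex -2.024 4.701 1.54
endloop
endfacet
facet normal -0.782 -0.499 -0.374
outer loop
vertex -1.764 3.123 1.576
vertex -2.37 3.841 1.884
vertex -1.968 3.887 0.982
endloop
endfacet
facet normal 0.297 -0.905 -0.304
outer loop
vertex -0.876 3.279 1.98
vertex -1.764 3.123 1.576
vertex -1.044 3.539 1.042
endloop
endfacet
facet normal 0.898 -0.205 0.390
outer loop
vertex -0.932 4.093 2.538
vertex -0.876 3.279 1.98
vertex -0.53 4.139 1.636
endloop
endfacet

endsolid


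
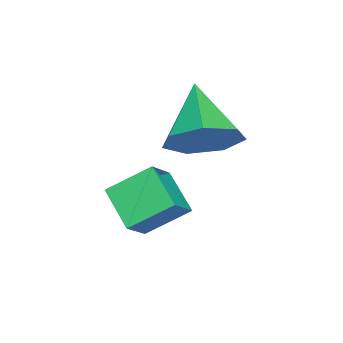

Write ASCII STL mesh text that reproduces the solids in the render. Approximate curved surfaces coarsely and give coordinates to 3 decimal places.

solid 
facet normal -0.594 -0.626 0.505
outer loop
vertex -1.807 2.62 -0.083
vertex -2.571 2.792 -0.768
vertex -1.37 1.607 -0.826
endloop
endfacet
facet normal 0.734 -0.166 0.658
outer loop
vertex -0.609 2.408 -1.472
vertex -1.807 2.62 -0.083
vertex -1.37 1.607 -0.826
endloop
endfacet
facet normal -0.594 -0.626 0.505
outer loop
vertex -1.37 1.607 -0.826
vertex -2.571 2.792 -0.768
vertex -2.133 1.778 -1.511
endloop
endfacet
facet normal 0.329 -0.762 -0.557
outer loop
vertex -2.133 1.778 -1.511
vertex -0.609 2.408 -1.472
vertex -1.37 1.607 -0.826
endloop
endfacet
facet normal -0.329 0.762 0.558
outer loop
vertex -1.807 2.62 -0.083
vertex -1.81 3.593 -1.414
vertex -2.571 2.792 -0.768
endloop
endfacet
facet normal 0.734 -0.165 0.658
outer loop
vertex -1.047 3.422 -0.729
vertex -1.807 2.62 -0.083
vertex -0.609 2.408 -1.472
endloop
endfacet
facet normal -0.330 0.762 0.558
outer loop
vertex -1.047 3.422 -0.729
vertex -1.81 3.593 -1.414
vertex -1.807 2.62 -0.083
endloop
endfacet
facet normal -0.734 0.166 -0.659
outer loop
vertex -2.571 2.792 -0.768
vertex -1.81 3.593 -1.414
vertex -2.133 1.778 -1.511
endloop
endfacet
facet normal 0.329 -0.762 -0.558
outer loop
vertex -1.373 2.58 -2.157
vertex -0.609 2.408 -1.472
vertex -2.133 1.778 -1.511
endloop
endfacet
facet normal -0.734 0.166 -0.658
outer loop
vertex -2.133 1.778 -1.511
vertex -1.81 3.593 -1.414
vertex -1.373 2.58 -2.157
endloop
endfacet
facet normal 0.594 0.626 -0.505
outer loop
vertex -1.373 2.58 -2.157
vertex -1.047 3.422 -0.729
vertex -0.609 2.408 -1.472
endloop
endfacet
facet normal 0.594 0.626 -0.505
outer loop
vertex -1.81 3.593 -1.414
vertex -1.047 3.422 -0.729
vertex -1.373 2.58 -2.157
endloop
endfacet
facet normal 0.731 0.360 -0.580
outer loop
vertex -1.762 3.85 1.501
vertex -2.339 3.706 0.685
vertex -2.274 4.524 1.274
endloop
endfacet
facet normal -0.013 0.310 0.951
outer loop
vertex -1.762 3.85 1.501
vertex -2.274 4.524 1.274
vertex -3.661 3.054 1.735
endloop
endfacet
facet normal 0.731 0.360 -0.580
outer loop
vertex -2.274 4.524 1.274
vertex -2.339 3.706 0.685
vertex -2.835 4.582 0.603
endloop
endfacet
facet normal -0.540 0.670 0.510
outer loop
vertex -2.274 4.524 1.274
vertex -2.835 4.582 0.603
vertex -3.661 3.054 1.735
endloop
endfacet
facet normal 0.731 0.359 -0.581
outer loop
vertex -2.835 4.582 0.603
vertex -2.339 3.706 0.685
vertex -3.023 3.98 -0.006
endloop
endfacet
facet normal -0.908 0.403 -0.118
outer loop
vertex -2.835 4.582 0.603
vertex -3.023 3.98 -0.006
vertex -3.661 3.054 1.735
endloop
endfacet
facet normal 0.730 0.360 -0.580
outer loop
vertex -3.023 3.98 -0.006
vertex -2.339 3.706 0.685
vertex -2.695 3.172 -0.095
endloop
endfacet
facet normal -0.839 -0.290 -0.461
outer loop
vertex -3.023 3.98 -0.006
vertex -2.695 3.172 -0.095
vertex -3.661 3.054 1.735
endloop
endfacet
facet normal 0.730 0.361 -0.580
outer loop
vertex -2.695 3.172 -0.095
vertex -2.339 3.706 0.685
vertex -2.099 2.766 0.403
endloop
endfacet
facet normal -0.385 -0.885 -0.261
outer loop
vertex -2.695 3.172 -0.095
vertex -2.099 2.766 0.403
vertex -3.661 3.054 1.735
endloop
endfacet
facet normal 0.731 0.360 -0.580
outer loop
vertex -2.099 2.766 0.403
vertex -2.339 3.706 0.685
vertex -1.684 3.068 1.114
endloop
endfacet
facet normal 0.111 -0.936 0.333
outer loop
vertex -2.099 2.766 0.403
vertex -1.684 3.068 1.114
vertex -3.661 3.054 1.735
endloop
endfacet
facet normal 0.731 0.360 -0.580
outer loop
vertex -1.684 3.068 1.114
vertex -2.339 3.706 0.685
vertex -1.762 3.85 1.501
endloop
endfacet
facet normal 0.277 -0.404 0.872
outer loop
vertex -1.684 3.068 1.114
vertex -1.762 3.85 1.501
vertex -3.661 3.054 1.735
endloop
endfacet

endsolid
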